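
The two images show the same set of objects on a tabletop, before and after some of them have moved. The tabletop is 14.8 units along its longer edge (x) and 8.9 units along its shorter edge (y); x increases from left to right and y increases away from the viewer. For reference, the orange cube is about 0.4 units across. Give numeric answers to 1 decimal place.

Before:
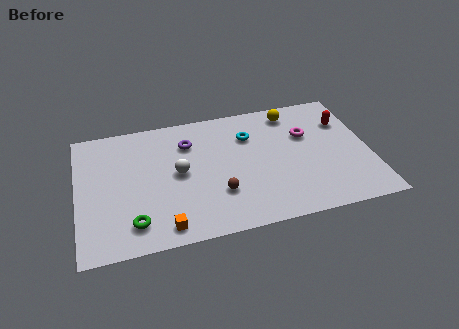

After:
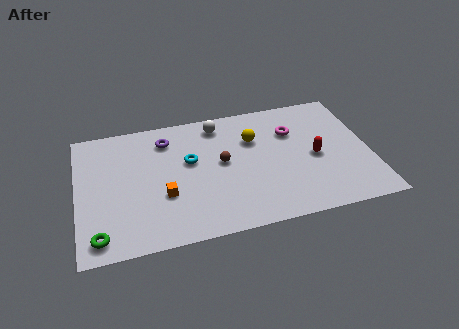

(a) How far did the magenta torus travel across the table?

0.8

The magenta torus moved from about (11.7, 5.8) to (11.0, 6.2), a distance of √(0.7² + 0.4²) ≈ 0.8.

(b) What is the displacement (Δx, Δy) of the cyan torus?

(-3.1, -1.1)

From the two frames, the cyan torus sits at roughly (8.8, 6.4) before and (5.7, 5.3) after.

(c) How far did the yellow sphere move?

2.6

The yellow sphere moved from about (11.1, 7.6) to (9.0, 6.1), a distance of √(2.1² + 1.5²) ≈ 2.6.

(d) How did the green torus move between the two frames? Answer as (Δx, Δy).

(-1.7, -0.5)

From the two frames, the green torus sits at roughly (2.7, 1.7) before and (1.0, 1.2) after.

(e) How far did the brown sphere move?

2.1

The brown sphere moved from about (7.0, 2.7) to (7.3, 4.8), a distance of √(0.3² + 2.1²) ≈ 2.1.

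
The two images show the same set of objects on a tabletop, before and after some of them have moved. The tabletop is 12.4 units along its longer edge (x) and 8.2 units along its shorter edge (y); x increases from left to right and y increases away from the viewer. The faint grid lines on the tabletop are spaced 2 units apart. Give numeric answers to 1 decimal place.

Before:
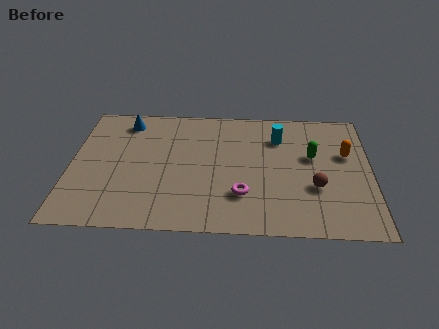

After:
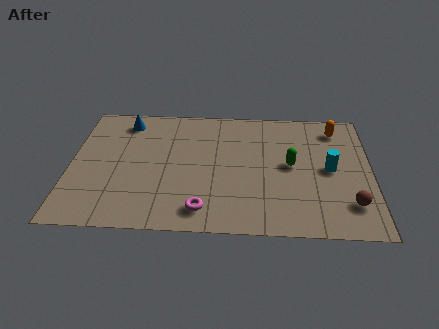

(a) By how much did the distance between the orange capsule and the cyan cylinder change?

-0.3

They were about 3.0 units apart before and 2.7 after — 0.3 units closer together.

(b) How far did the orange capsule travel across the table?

1.7

From (11.4, 5.1) to (11.0, 6.8), the orange capsule covered √(0.4² + 1.7²) ≈ 1.7 units.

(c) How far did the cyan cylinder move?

2.9

The cyan cylinder was near (8.6, 6.1) before and (10.7, 4.1) after, so it travelled √(2.1² + 2.0²) ≈ 2.9 units.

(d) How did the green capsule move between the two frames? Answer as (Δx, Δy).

(-0.9, -0.6)

The green capsule started near (10.0, 4.9) and ended near (9.1, 4.3).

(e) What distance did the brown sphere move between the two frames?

1.7

The brown sphere was near (10.1, 2.9) before and (11.5, 1.9) after, so it travelled √(1.4² + 1.0²) ≈ 1.7 units.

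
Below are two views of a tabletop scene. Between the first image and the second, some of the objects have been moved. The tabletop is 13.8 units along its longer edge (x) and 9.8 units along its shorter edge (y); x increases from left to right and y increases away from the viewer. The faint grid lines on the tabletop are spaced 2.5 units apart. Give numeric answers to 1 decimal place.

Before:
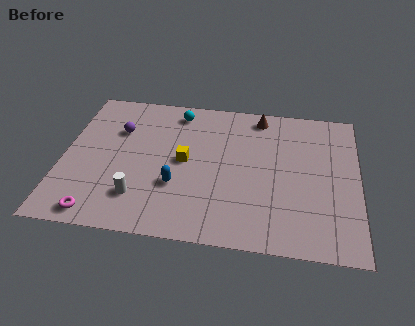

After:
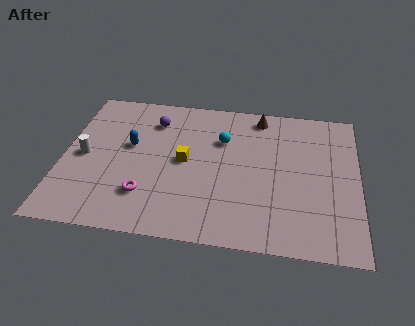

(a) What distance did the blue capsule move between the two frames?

3.3

The blue capsule was near (5.4, 3.3) before and (3.1, 5.7) after, so it travelled √(2.3² + 2.4²) ≈ 3.3 units.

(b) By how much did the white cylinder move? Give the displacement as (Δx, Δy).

(-2.7, 2.4)

The white cylinder was at about (3.7, 2.3) and moved to about (1.0, 4.7).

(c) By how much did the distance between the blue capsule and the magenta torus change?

-0.9

Before: roughly 4.2 units apart; after: 3.3. That's 0.9 units closer together.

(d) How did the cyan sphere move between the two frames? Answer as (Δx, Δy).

(2.2, -1.7)

The cyan sphere started near (5.2, 8.4) and ended near (7.4, 6.7).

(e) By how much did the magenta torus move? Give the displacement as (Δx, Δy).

(2.1, 1.5)

The magenta torus started near (1.9, 1.0) and ended near (4.0, 2.5).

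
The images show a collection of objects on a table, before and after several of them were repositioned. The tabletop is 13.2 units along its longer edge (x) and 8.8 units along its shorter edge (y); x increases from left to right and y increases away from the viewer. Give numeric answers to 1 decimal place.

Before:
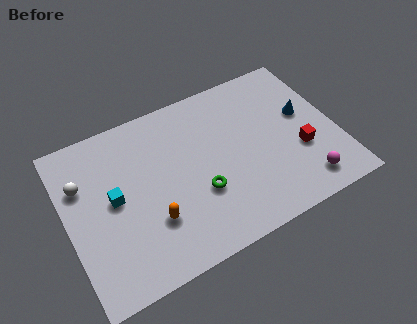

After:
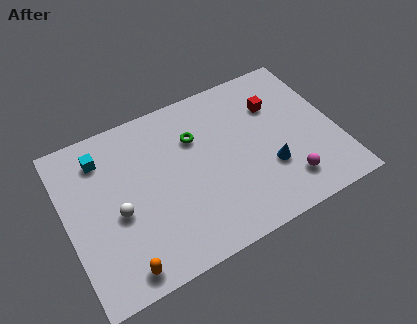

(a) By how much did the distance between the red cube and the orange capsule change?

+2.4

They were about 7.4 units apart before and 9.8 after — 2.4 units further apart.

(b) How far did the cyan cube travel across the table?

2.4

From (2.3, 4.6) to (2.0, 7.0), the cyan cube covered √(0.3² + 2.4²) ≈ 2.4 units.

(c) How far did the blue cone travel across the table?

3.0

The blue cone moved from about (11.8, 5.1) to (9.7, 2.9), a distance of √(2.1² + 2.2²) ≈ 3.0.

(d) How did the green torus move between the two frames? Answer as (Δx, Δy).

(0.2, 3.0)

From the two frames, the green torus sits at roughly (6.3, 3.1) before and (6.5, 6.1) after.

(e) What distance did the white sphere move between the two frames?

2.7

From (0.9, 6.0) to (2.4, 3.8), the white sphere covered √(1.5² + 2.2²) ≈ 2.7 units.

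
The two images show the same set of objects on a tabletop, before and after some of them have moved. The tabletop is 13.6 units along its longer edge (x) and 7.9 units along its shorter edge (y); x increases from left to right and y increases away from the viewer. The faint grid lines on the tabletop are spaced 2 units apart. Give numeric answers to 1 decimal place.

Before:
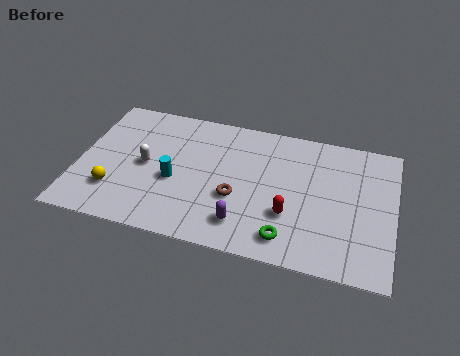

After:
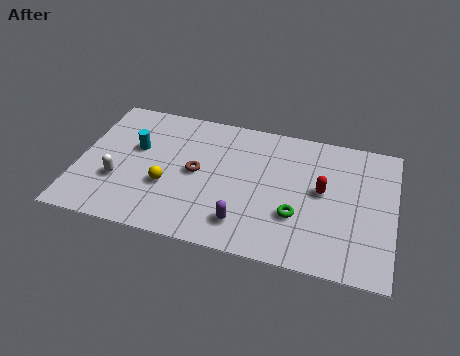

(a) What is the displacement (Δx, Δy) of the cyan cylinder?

(-1.8, 1.5)

From the two frames, the cyan cylinder sits at roughly (4.2, 3.3) before and (2.4, 4.8) after.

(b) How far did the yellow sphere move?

2.3

The yellow sphere moved from about (1.7, 2.1) to (3.9, 2.9), a distance of √(2.2² + 0.8²) ≈ 2.3.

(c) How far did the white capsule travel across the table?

1.6

The white capsule moved from about (2.9, 3.9) to (1.8, 2.7), a distance of √(1.1² + 1.2²) ≈ 1.6.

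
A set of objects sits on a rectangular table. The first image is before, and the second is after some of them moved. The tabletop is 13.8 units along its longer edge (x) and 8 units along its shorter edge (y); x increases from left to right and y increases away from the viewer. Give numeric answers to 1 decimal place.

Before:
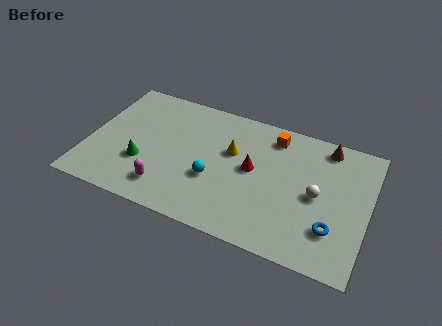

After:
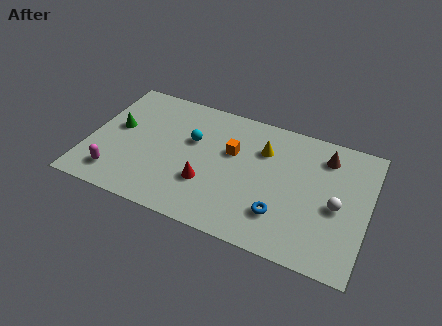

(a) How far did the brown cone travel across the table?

0.6

The brown cone was near (11.5, 7.0) before and (11.5, 6.4) after, so it travelled √(0.0² + 0.6²) ≈ 0.6 units.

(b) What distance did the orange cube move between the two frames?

2.5

The orange cube moved from about (8.9, 6.7) to (7.0, 5.0), a distance of √(1.9² + 1.7²) ≈ 2.5.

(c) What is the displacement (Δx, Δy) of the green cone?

(-1.5, 1.8)

From the two frames, the green cone sits at roughly (2.8, 2.7) before and (1.3, 4.5) after.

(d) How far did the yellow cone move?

1.7

From (7.0, 5.0) to (8.5, 5.7), the yellow cone covered √(1.5² + 0.7²) ≈ 1.7 units.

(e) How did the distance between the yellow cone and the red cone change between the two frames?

+2.7

They were about 1.3 units apart before and 4.0 after — 2.7 units further apart.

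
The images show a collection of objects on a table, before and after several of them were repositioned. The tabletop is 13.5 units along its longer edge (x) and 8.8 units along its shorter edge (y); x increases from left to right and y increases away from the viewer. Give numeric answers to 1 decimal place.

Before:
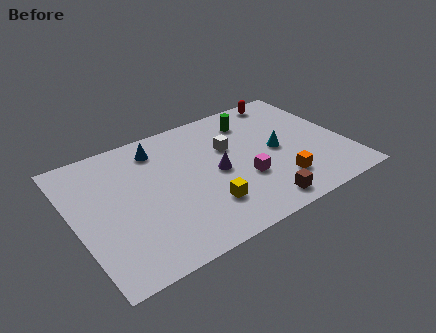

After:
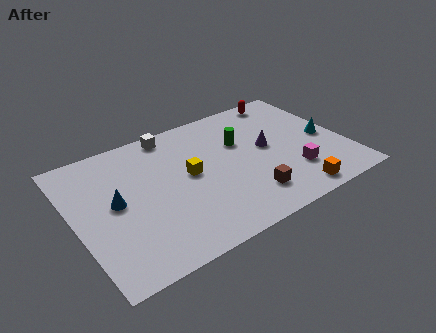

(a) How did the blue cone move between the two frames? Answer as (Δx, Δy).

(-2.5, -2.6)

The blue cone started near (4.5, 7.2) and ended near (2.0, 4.6).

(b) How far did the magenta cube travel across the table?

2.5

The magenta cube was near (8.2, 3.1) before and (10.6, 2.4) after, so it travelled √(2.4² + 0.7²) ≈ 2.5 units.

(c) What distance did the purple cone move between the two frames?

2.7

The purple cone moved from about (7.0, 4.2) to (9.7, 4.7), a distance of √(2.7² + 0.5²) ≈ 2.7.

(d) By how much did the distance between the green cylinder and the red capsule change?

+1.4

The distance was about 2.2 in the first image and 3.6 in the second, so they moved 1.4 units further apart.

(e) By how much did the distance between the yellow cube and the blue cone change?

-1.5

They were about 5.2 units apart before and 3.7 after — 1.5 units closer together.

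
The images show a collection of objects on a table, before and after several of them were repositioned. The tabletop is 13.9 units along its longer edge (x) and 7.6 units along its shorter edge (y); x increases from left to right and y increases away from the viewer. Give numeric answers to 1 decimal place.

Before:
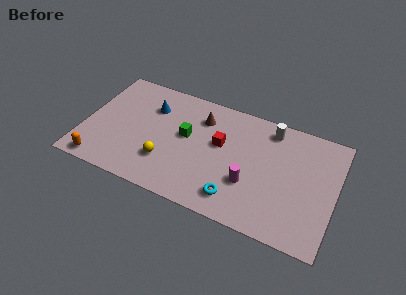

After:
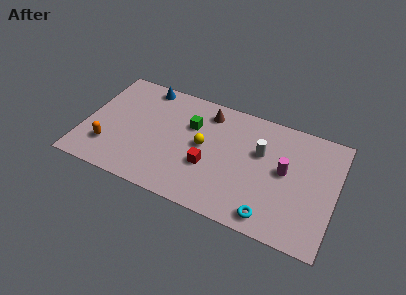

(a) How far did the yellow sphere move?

2.6

From (4.7, 2.2) to (6.6, 4.0), the yellow sphere covered √(1.9² + 1.8²) ≈ 2.6 units.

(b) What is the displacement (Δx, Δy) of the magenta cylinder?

(1.8, 1.5)

The magenta cylinder was at about (9.3, 2.6) and moved to about (11.1, 4.1).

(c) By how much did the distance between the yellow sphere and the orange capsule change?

+1.7

Before: roughly 3.8 units apart; after: 5.5. That's 1.7 units further apart.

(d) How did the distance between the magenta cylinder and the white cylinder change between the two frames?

-2.4

They were about 4.0 units apart before and 1.6 after — 2.4 units closer together.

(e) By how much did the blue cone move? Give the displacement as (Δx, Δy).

(-0.5, 1.3)

The blue cone started near (3.5, 5.5) and ended near (3.0, 6.8).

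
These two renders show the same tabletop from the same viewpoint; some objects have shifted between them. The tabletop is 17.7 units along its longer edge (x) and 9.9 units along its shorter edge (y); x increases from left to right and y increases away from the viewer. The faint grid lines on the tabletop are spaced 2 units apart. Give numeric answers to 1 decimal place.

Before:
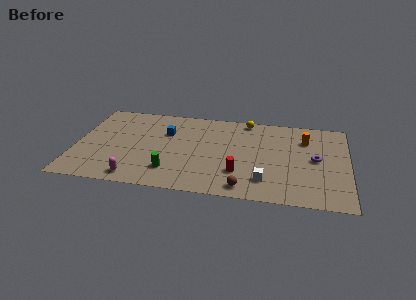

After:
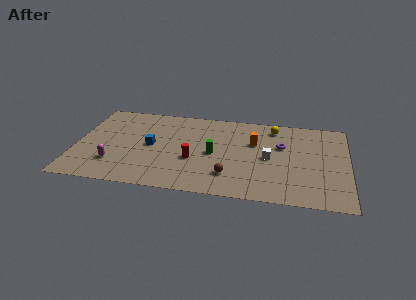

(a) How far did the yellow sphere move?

1.9

From (11.0, 9.0) to (12.8, 8.4), the yellow sphere covered √(1.8² + 0.6²) ≈ 1.9 units.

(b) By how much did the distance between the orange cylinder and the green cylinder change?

-6.8

They were about 9.9 units apart before and 3.1 after — 6.8 units closer together.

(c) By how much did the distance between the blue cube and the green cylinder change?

-0.3

The distance was about 4.4 in the first image and 4.1 in the second, so they moved 0.3 units closer together.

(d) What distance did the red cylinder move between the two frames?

3.2

The red cylinder was near (10.7, 2.8) before and (7.7, 3.8) after, so it travelled √(3.0² + 1.0²) ≈ 3.2 units.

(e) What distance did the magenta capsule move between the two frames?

2.1

From (4.1, 1.2) to (2.6, 2.6), the magenta capsule covered √(1.5² + 1.4²) ≈ 2.1 units.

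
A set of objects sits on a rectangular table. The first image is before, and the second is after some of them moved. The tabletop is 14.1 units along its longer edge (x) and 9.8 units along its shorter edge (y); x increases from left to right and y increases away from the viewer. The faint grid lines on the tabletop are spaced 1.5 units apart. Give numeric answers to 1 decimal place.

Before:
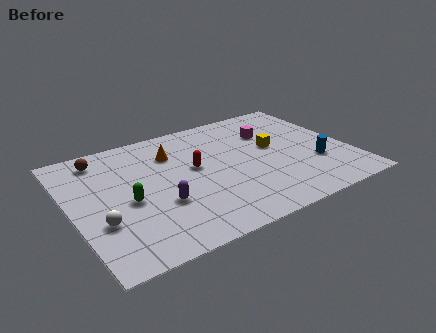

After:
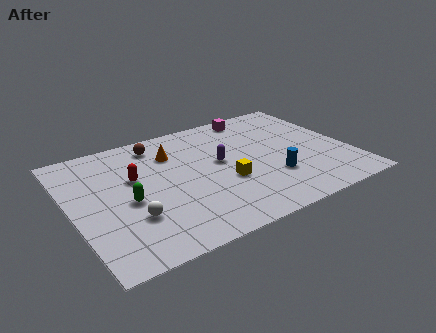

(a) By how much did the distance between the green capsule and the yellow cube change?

-2.9

Before: roughly 7.8 units apart; after: 4.9. That's 2.9 units closer together.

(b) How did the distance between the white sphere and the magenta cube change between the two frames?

-0.7

They were about 10.0 units apart before and 9.3 after — 0.7 units closer together.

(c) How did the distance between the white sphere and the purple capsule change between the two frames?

+2.5

Before: roughly 3.0 units apart; after: 5.5. That's 2.5 units further apart.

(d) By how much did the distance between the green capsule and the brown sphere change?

+0.4

Before: roughly 4.1 units apart; after: 4.5. That's 0.4 units further apart.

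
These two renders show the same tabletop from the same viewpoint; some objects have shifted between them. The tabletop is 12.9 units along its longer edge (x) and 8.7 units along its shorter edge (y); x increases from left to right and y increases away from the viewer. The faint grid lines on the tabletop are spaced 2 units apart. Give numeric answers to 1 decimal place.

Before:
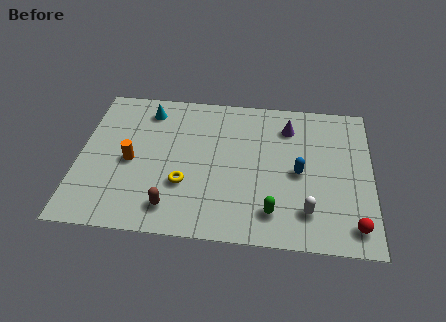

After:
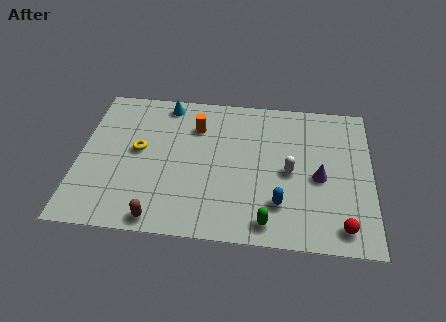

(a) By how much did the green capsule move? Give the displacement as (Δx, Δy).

(-0.2, -0.6)

From the two frames, the green capsule sits at roughly (8.6, 1.7) before and (8.4, 1.1) after.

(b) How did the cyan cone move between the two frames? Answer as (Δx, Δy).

(0.8, 0.5)

The cyan cone started near (2.9, 7.2) and ended near (3.7, 7.7).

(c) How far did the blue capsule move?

2.1

The blue capsule was near (9.7, 4.1) before and (8.9, 2.2) after, so it travelled √(0.8² + 1.9²) ≈ 2.1 units.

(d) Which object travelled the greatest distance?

the orange cylinder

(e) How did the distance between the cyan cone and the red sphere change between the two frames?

-0.7

They were about 10.9 units apart before and 10.2 after — 0.7 units closer together.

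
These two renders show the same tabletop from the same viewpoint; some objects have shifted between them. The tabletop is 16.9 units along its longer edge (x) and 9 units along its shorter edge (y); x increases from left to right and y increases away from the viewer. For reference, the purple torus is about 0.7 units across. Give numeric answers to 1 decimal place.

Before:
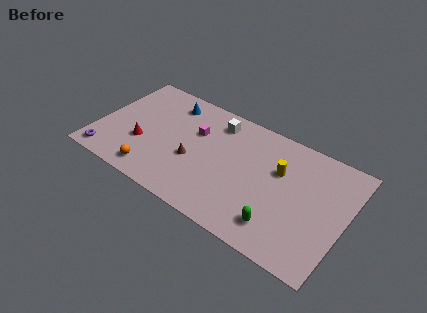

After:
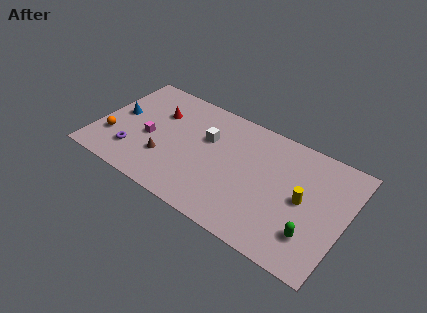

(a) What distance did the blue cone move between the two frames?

4.0

The blue cone moved from about (4.4, 7.4) to (1.3, 4.8), a distance of √(3.1² + 2.6²) ≈ 4.0.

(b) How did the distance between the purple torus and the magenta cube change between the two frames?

-5.3

The distance was about 7.2 in the first image and 1.9 in the second, so they moved 5.3 units closer together.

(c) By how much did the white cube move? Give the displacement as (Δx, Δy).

(-0.4, -1.6)

From the two frames, the white cube sits at roughly (7.7, 7.4) before and (7.3, 5.8) after.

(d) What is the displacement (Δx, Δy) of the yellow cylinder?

(1.8, -1.3)

The yellow cylinder started near (12.3, 5.8) and ended near (14.1, 4.5).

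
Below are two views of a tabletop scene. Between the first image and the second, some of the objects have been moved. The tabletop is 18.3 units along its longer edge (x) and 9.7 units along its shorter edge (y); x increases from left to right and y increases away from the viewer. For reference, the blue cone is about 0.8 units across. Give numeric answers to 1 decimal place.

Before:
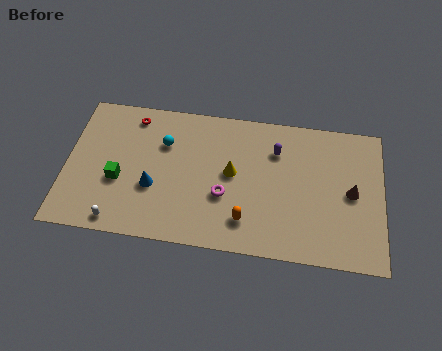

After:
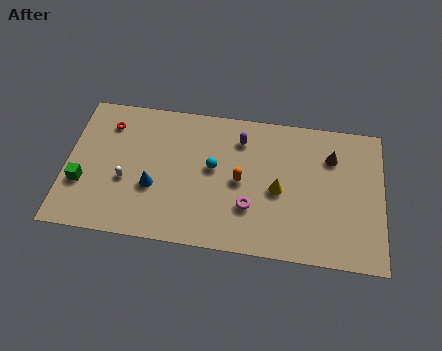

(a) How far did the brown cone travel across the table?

2.6

The brown cone was near (16.5, 4.8) before and (15.3, 7.1) after, so it travelled √(1.2² + 2.3²) ≈ 2.6 units.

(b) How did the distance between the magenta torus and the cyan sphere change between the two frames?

-1.5

Before: roughly 4.8 units apart; after: 3.3. That's 1.5 units closer together.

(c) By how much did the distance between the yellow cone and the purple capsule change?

+0.8

The distance was about 3.1 in the first image and 3.9 in the second, so they moved 0.8 units further apart.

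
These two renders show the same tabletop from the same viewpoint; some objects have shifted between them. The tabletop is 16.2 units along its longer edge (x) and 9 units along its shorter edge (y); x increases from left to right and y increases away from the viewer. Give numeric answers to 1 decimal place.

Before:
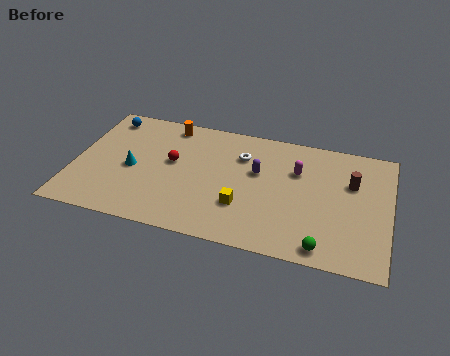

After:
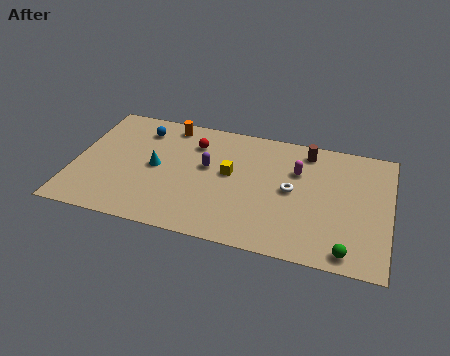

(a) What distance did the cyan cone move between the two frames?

1.3

The cyan cone was near (3.0, 4.1) before and (4.2, 4.5) after, so it travelled √(1.2² + 0.4²) ≈ 1.3 units.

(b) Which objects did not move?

the orange cylinder and the magenta capsule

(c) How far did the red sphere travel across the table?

2.0

From (5.0, 5.1) to (6.0, 6.8), the red sphere covered √(1.0² + 1.7²) ≈ 2.0 units.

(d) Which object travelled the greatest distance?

the white torus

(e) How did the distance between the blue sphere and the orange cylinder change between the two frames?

-1.7

Before: roughly 3.3 units apart; after: 1.6. That's 1.7 units closer together.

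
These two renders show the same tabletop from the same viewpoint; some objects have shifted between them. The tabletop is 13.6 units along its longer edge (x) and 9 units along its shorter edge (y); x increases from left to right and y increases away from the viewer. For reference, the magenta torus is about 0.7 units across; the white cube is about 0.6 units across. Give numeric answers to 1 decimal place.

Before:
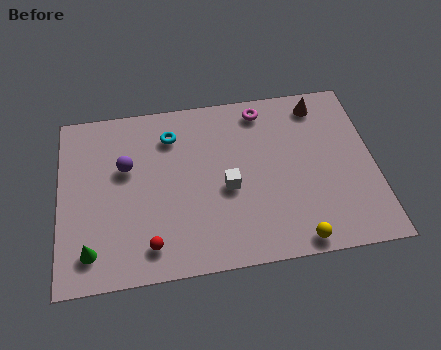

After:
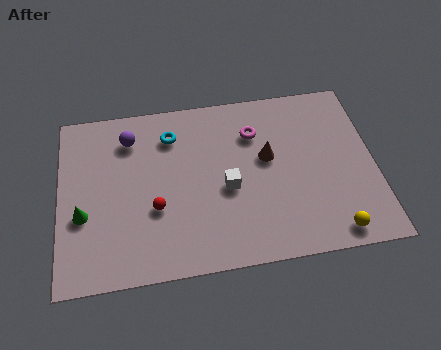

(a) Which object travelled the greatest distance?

the brown cone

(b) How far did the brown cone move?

3.5

From (11.4, 7.7) to (9.0, 5.2), the brown cone covered √(2.4² + 2.5²) ≈ 3.5 units.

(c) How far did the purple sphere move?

1.5

The purple sphere moved from about (2.9, 5.6) to (3.1, 7.1), a distance of √(0.2² + 1.5²) ≈ 1.5.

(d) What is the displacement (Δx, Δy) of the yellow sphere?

(1.6, 0.2)

The yellow sphere was at about (10.0, 0.8) and moved to about (11.6, 1.0).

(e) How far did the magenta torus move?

1.3

From (8.9, 7.8) to (8.5, 6.6), the magenta torus covered √(0.4² + 1.2²) ≈ 1.3 units.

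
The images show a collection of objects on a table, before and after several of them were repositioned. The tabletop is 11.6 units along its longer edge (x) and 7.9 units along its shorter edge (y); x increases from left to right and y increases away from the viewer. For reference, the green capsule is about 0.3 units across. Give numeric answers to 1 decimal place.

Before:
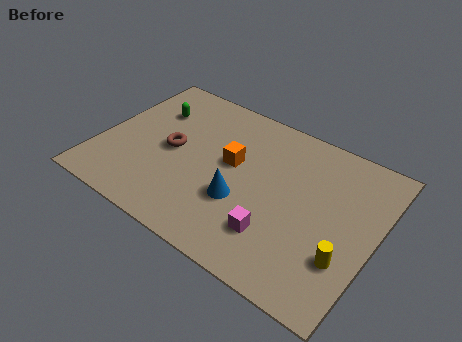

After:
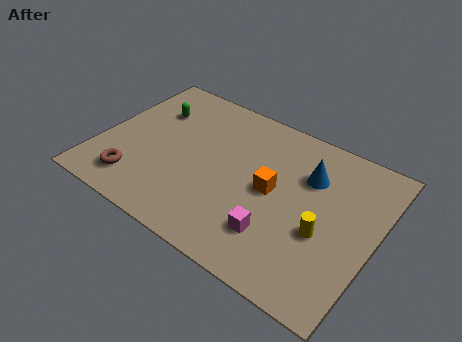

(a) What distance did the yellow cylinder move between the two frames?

1.2

From (10.6, 2.4) to (9.6, 3.1), the yellow cylinder covered √(1.0² + 0.7²) ≈ 1.2 units.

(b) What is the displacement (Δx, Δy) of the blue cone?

(2.4, 2.7)

From the two frames, the blue cone sits at roughly (6.2, 2.8) before and (8.6, 5.5) after.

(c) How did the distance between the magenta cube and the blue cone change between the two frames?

+1.8

Before: roughly 1.8 units apart; after: 3.6. That's 1.8 units further apart.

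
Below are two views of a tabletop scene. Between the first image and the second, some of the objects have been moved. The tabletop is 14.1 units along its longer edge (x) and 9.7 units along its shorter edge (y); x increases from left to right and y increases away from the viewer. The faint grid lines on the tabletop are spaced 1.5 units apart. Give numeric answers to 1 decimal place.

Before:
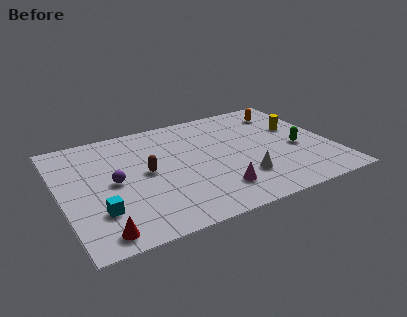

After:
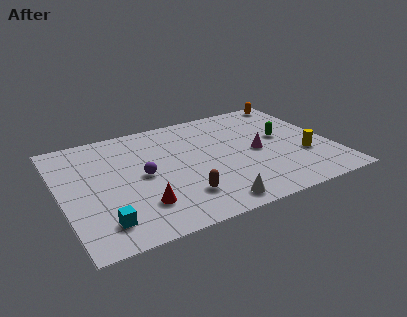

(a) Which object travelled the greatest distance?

the magenta cone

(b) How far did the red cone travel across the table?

2.6

From (1.6, 1.1) to (3.8, 2.4), the red cone covered √(2.2² + 1.3²) ≈ 2.6 units.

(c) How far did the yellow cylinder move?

2.7

The yellow cylinder moved from about (12.6, 6.0) to (12.5, 3.3), a distance of √(0.1² + 2.7²) ≈ 2.7.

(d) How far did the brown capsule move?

3.1

The brown capsule moved from about (4.4, 5.0) to (5.9, 2.3), a distance of √(1.5² + 2.7²) ≈ 3.1.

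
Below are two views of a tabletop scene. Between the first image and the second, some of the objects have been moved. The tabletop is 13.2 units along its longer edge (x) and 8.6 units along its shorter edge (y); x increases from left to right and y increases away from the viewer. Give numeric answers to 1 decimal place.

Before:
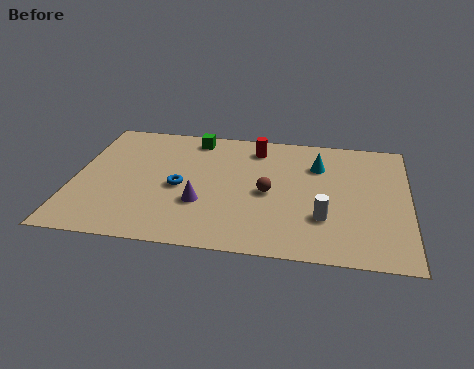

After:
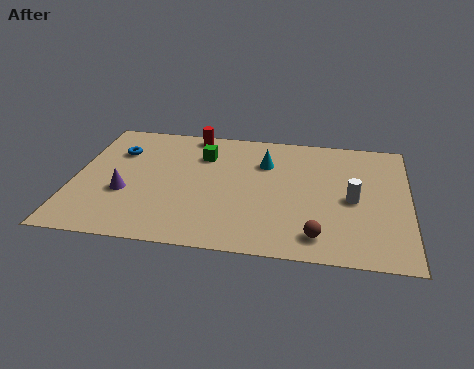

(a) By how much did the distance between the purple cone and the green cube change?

-0.4

They were about 4.6 units apart before and 4.2 after — 0.4 units closer together.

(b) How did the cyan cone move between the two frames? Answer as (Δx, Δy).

(-2.1, -0.1)

From the two frames, the cyan cone sits at roughly (9.6, 6.2) before and (7.5, 6.1) after.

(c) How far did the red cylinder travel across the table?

2.7

The red cylinder moved from about (7.1, 7.1) to (4.5, 7.8), a distance of √(2.6² + 0.7²) ≈ 2.7.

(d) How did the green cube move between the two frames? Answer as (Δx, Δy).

(0.4, -1.2)

The green cube started near (4.6, 7.5) and ended near (5.0, 6.3).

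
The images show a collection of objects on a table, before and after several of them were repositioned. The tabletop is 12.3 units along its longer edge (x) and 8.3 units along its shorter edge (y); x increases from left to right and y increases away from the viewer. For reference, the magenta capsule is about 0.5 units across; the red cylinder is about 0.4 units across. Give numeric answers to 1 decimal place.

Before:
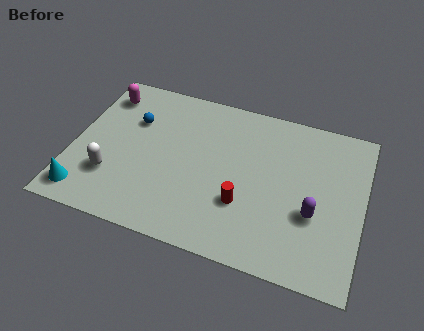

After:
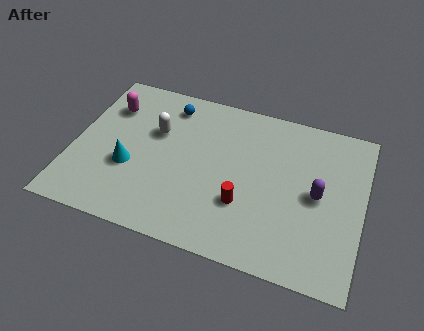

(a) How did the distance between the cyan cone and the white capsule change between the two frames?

+0.8

The distance was about 1.6 in the first image and 2.4 in the second, so they moved 0.8 units further apart.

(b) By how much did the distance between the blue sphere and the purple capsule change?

-1.1

They were about 8.3 units apart before and 7.2 after — 1.1 units closer together.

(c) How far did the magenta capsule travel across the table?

0.7

The magenta capsule was near (1.0, 6.7) before and (1.3, 6.1) after, so it travelled √(0.3² + 0.6²) ≈ 0.7 units.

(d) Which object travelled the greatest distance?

the white capsule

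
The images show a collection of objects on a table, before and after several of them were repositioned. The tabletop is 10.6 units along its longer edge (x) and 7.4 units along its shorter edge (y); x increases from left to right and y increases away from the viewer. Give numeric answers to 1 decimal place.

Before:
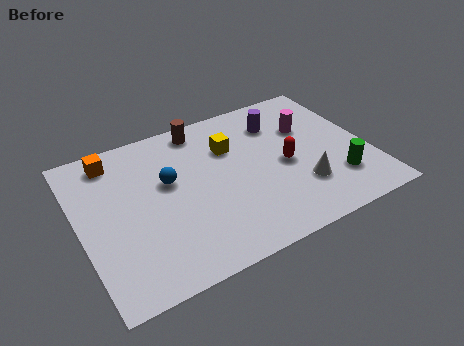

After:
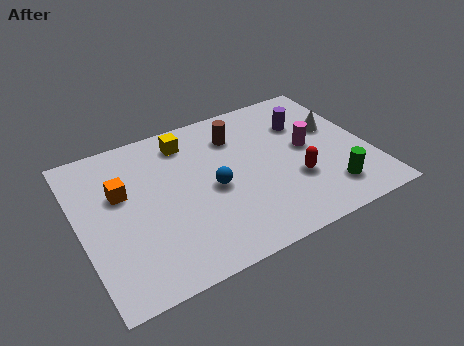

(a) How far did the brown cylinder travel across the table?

1.5

The brown cylinder moved from about (4.8, 6.5) to (6.0, 5.6), a distance of √(1.2² + 0.9²) ≈ 1.5.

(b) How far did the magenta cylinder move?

1.0

The magenta cylinder was near (8.6, 4.9) before and (8.4, 3.9) after, so it travelled √(0.2² + 1.0²) ≈ 1.0 units.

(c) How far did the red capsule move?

0.9

From (7.5, 3.4) to (7.7, 2.5), the red capsule covered √(0.2² + 0.9²) ≈ 0.9 units.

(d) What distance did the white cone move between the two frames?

2.9

The white cone was near (7.9, 2.1) before and (9.5, 4.5) after, so it travelled √(1.6² + 2.4²) ≈ 2.9 units.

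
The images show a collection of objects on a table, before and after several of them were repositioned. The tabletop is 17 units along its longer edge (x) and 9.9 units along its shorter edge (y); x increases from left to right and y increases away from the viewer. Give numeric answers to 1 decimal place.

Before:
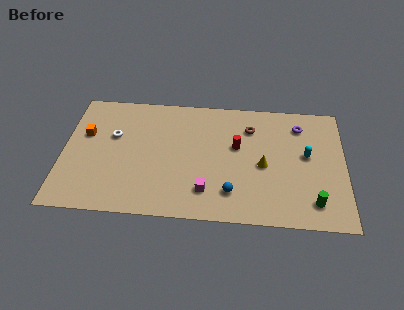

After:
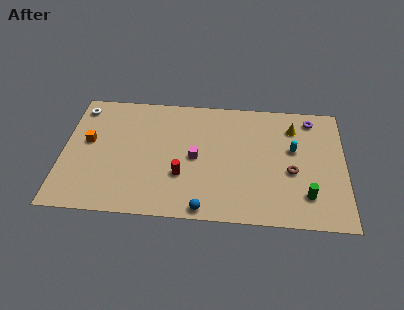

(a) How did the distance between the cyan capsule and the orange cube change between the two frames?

-1.0

The distance was about 13.4 in the first image and 12.4 in the second, so they moved 1.0 units closer together.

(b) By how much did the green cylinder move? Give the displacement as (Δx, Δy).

(-0.4, 0.5)

The green cylinder was at about (15.1, 1.8) and moved to about (14.7, 2.3).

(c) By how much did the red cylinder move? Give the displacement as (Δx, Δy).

(-3.3, -2.6)

The red cylinder started near (10.5, 5.9) and ended near (7.2, 3.3).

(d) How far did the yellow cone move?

3.7

From (12.1, 4.5) to (13.9, 7.7), the yellow cone covered √(1.8² + 3.2²) ≈ 3.7 units.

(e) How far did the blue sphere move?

2.1

The blue sphere was near (10.2, 2.2) before and (8.6, 0.8) after, so it travelled √(1.6² + 1.4²) ≈ 2.1 units.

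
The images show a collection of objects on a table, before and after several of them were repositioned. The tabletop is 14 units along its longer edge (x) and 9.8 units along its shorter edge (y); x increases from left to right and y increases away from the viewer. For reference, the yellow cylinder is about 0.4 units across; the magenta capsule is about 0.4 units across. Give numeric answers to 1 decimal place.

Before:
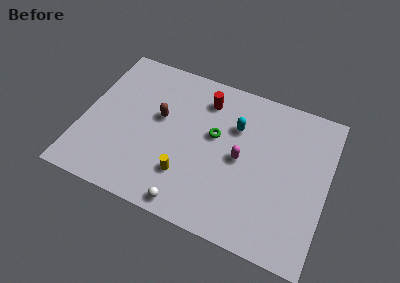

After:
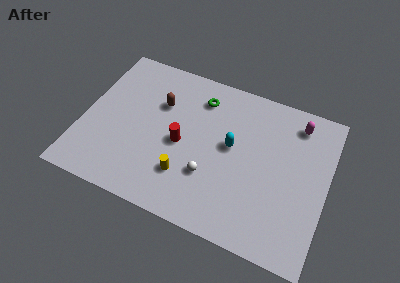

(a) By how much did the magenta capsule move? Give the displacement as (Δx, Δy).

(2.9, 3.4)

The magenta capsule was at about (9.1, 4.8) and moved to about (12.0, 8.2).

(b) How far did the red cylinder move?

3.4

The red cylinder moved from about (6.7, 7.8) to (5.7, 4.5), a distance of √(1.0² + 3.3²) ≈ 3.4.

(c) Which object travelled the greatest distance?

the magenta capsule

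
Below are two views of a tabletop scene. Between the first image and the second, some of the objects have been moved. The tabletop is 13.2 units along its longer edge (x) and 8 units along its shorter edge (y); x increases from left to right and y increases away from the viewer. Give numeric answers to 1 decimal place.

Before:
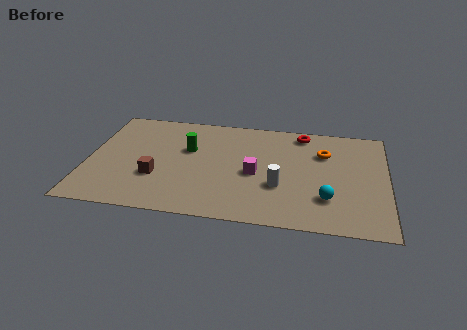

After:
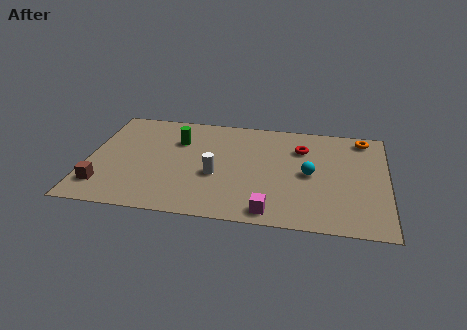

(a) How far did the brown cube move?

2.5

From (3.1, 2.7) to (0.8, 1.7), the brown cube covered √(2.3² + 1.0²) ≈ 2.5 units.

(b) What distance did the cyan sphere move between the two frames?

1.9

The cyan sphere was near (10.6, 2.2) before and (9.8, 3.9) after, so it travelled √(0.8² + 1.7²) ≈ 1.9 units.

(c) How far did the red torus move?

1.2

The red torus moved from about (9.4, 7.0) to (9.4, 5.8), a distance of √(0.0² + 1.2²) ≈ 1.2.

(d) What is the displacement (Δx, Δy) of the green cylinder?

(-0.5, 0.6)

From the two frames, the green cylinder sits at roughly (4.4, 5.0) before and (3.9, 5.6) after.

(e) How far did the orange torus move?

2.2

From (10.4, 5.6) to (12.1, 7.0), the orange torus covered √(1.7² + 1.4²) ≈ 2.2 units.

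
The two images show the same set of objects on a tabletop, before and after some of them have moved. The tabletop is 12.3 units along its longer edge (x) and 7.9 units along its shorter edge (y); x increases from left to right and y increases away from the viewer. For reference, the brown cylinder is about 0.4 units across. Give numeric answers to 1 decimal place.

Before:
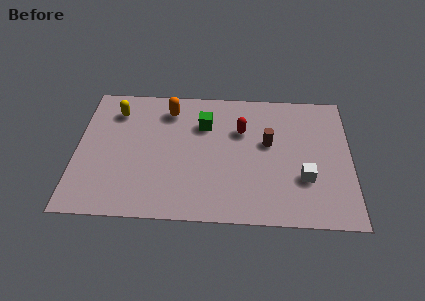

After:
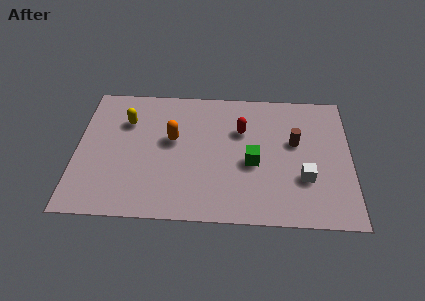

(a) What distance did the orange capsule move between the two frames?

1.8

From (4.1, 6.4) to (4.3, 4.6), the orange capsule covered √(0.2² + 1.8²) ≈ 1.8 units.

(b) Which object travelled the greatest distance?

the green cube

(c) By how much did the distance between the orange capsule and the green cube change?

+2.0

The distance was about 1.8 in the first image and 3.8 in the second, so they moved 2.0 units further apart.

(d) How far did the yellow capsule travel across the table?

0.8

From (1.7, 6.2) to (2.2, 5.6), the yellow capsule covered √(0.5² + 0.6²) ≈ 0.8 units.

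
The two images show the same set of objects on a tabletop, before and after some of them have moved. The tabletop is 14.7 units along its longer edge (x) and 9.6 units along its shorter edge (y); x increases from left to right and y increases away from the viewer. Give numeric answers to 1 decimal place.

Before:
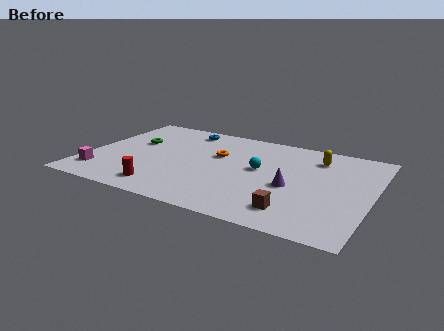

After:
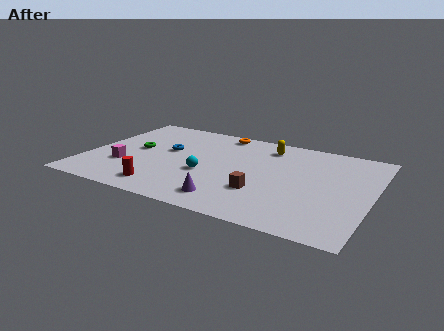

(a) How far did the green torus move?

0.8

The green torus was near (2.2, 5.9) before and (2.4, 5.1) after, so it travelled √(0.2² + 0.8²) ≈ 0.8 units.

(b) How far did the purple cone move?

3.8

The purple cone moved from about (10.7, 4.1) to (7.8, 1.6), a distance of √(2.9² + 2.5²) ≈ 3.8.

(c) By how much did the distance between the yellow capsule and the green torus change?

-2.4

The distance was about 9.6 in the first image and 7.2 in the second, so they moved 2.4 units closer together.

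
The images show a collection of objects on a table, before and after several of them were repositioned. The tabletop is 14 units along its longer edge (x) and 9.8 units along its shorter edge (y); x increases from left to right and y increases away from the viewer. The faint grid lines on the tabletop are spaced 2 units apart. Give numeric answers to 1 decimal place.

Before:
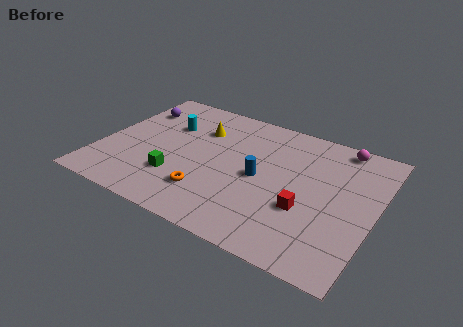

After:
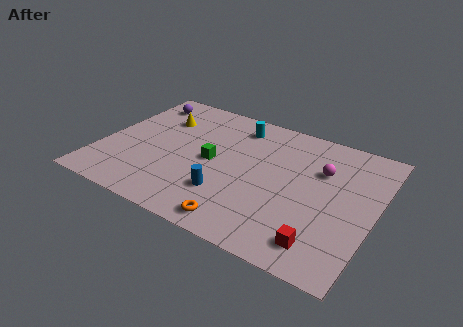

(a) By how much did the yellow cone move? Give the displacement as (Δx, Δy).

(-2.1, 0.0)

From the two frames, the yellow cone sits at roughly (4.7, 7.0) before and (2.6, 7.0) after.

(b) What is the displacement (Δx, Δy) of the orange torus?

(1.9, -1.3)

From the two frames, the orange torus sits at roughly (5.9, 2.4) before and (7.8, 1.1) after.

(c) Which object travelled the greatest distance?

the cyan cylinder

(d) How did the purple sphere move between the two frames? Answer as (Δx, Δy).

(0.2, 0.8)

The purple sphere was at about (1.2, 7.3) and moved to about (1.4, 8.1).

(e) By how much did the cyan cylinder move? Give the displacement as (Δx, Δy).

(3.4, 1.5)

The cyan cylinder started near (3.1, 6.6) and ended near (6.5, 8.1).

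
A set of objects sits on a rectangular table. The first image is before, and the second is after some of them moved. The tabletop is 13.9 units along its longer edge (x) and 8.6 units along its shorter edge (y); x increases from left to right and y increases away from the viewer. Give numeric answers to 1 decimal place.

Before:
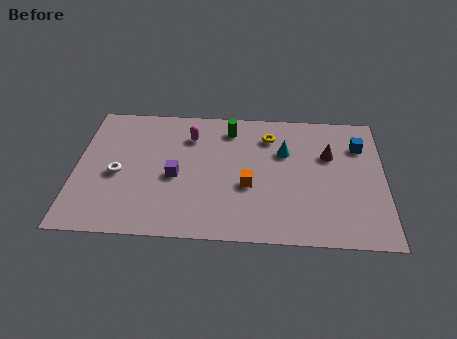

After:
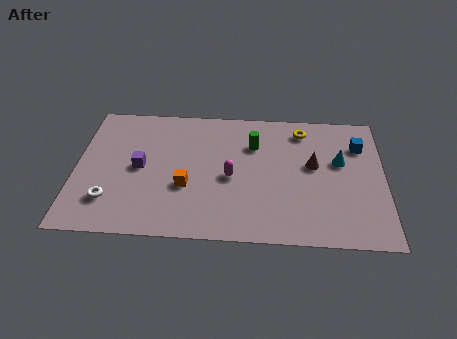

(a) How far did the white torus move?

1.7

The white torus moved from about (1.9, 3.8) to (1.6, 2.1), a distance of √(0.3² + 1.7²) ≈ 1.7.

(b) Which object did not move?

the blue cube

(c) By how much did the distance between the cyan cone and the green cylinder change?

+1.1

They were about 2.9 units apart before and 4.0 after — 1.1 units further apart.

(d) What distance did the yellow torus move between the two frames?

1.6

The yellow torus was near (8.7, 6.7) before and (10.2, 7.2) after, so it travelled √(1.5² + 0.5²) ≈ 1.6 units.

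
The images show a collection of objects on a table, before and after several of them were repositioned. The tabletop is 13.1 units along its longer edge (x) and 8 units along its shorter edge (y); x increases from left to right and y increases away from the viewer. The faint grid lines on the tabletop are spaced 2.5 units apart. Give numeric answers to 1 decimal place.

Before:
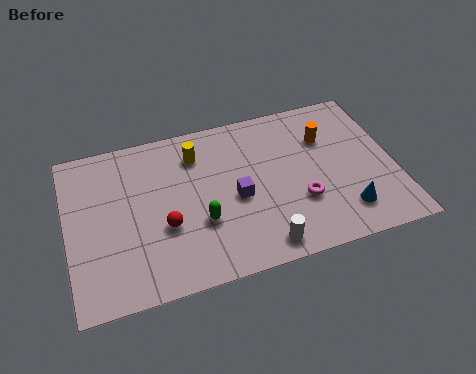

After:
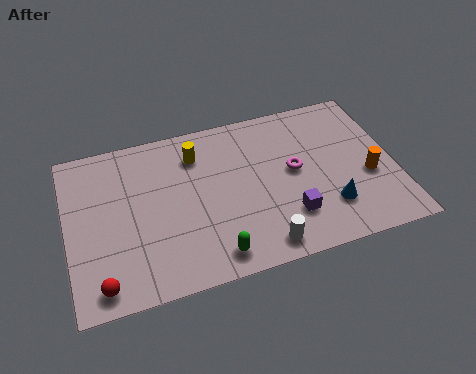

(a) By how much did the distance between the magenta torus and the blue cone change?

+0.5

Before: roughly 2.0 units apart; after: 2.5. That's 0.5 units further apart.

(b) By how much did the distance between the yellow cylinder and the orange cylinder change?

+2.1

Before: roughly 5.2 units apart; after: 7.3. That's 2.1 units further apart.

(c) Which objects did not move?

the yellow cylinder and the white cylinder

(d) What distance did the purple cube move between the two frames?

2.5

From (6.7, 3.6) to (8.7, 2.1), the purple cube covered √(2.0² + 1.5²) ≈ 2.5 units.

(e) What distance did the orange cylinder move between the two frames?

2.8

The orange cylinder moved from about (10.5, 5.6) to (12.0, 3.2), a distance of √(1.5² + 2.4²) ≈ 2.8.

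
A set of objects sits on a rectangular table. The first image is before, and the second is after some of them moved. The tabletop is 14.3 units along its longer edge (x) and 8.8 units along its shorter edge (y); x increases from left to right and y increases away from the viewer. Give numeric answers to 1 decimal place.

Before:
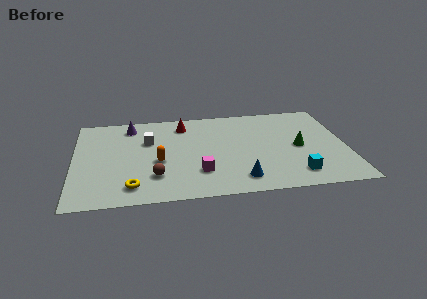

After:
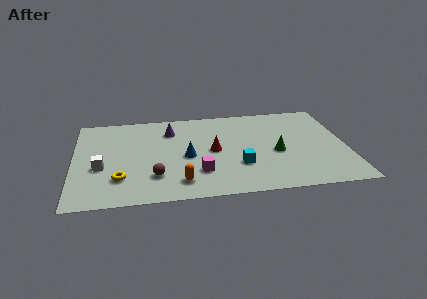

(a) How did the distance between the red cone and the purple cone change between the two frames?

+0.4

Before: roughly 2.8 units apart; after: 3.2. That's 0.4 units further apart.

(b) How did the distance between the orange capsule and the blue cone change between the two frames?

-2.3

They were about 4.7 units apart before and 2.4 after — 2.3 units closer together.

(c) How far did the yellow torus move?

1.0

The yellow torus was near (3.0, 1.5) before and (2.4, 2.3) after, so it travelled √(0.6² + 0.8²) ≈ 1.0 units.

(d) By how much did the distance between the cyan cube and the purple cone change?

-5.1

They were about 10.3 units apart before and 5.2 after — 5.1 units closer together.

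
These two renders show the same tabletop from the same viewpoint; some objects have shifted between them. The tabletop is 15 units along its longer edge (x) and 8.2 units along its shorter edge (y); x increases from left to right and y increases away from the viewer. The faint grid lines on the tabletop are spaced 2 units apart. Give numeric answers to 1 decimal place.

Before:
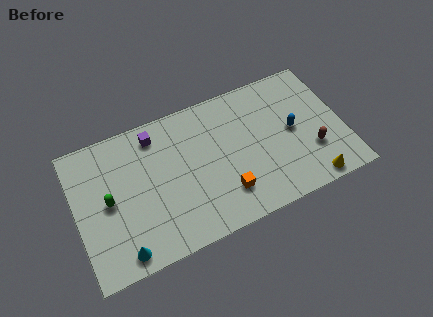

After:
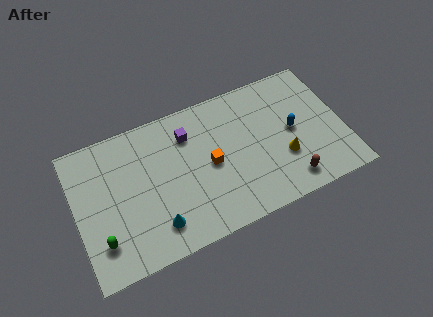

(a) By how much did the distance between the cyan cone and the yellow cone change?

-3.2

The distance was about 10.6 in the first image and 7.4 in the second, so they moved 3.2 units closer together.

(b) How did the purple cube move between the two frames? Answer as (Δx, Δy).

(1.8, -0.7)

The purple cube was at about (4.7, 6.9) and moved to about (6.5, 6.2).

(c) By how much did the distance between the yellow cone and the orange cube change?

-0.7

They were about 4.9 units apart before and 4.2 after — 0.7 units closer together.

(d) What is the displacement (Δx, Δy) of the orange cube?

(-0.6, 2.0)

From the two frames, the orange cube sits at roughly (8.1, 2.0) before and (7.5, 4.0) after.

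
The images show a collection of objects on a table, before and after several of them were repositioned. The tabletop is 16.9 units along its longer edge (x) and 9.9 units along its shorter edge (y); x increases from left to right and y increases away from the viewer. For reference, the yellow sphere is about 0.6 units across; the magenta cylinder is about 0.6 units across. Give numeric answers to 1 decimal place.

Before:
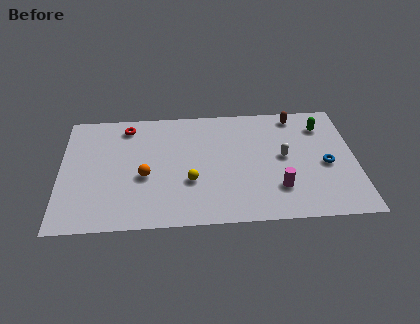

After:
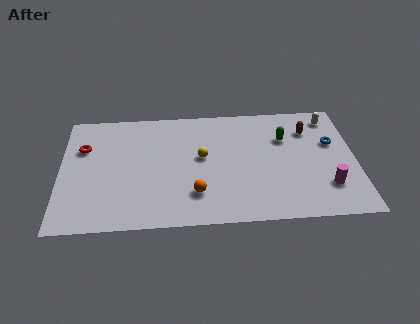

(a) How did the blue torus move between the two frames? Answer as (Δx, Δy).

(0.4, 1.8)

The blue torus was at about (15.2, 4.4) and moved to about (15.6, 6.2).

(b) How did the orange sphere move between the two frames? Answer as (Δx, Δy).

(2.9, -1.6)

From the two frames, the orange sphere sits at roughly (4.8, 4.1) before and (7.7, 2.5) after.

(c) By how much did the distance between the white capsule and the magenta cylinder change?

+3.2

They were about 2.6 units apart before and 5.8 after — 3.2 units further apart.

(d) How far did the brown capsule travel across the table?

1.5

The brown capsule was near (13.6, 8.7) before and (14.3, 7.4) after, so it travelled √(0.7² + 1.3²) ≈ 1.5 units.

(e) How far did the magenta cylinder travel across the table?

2.8

The magenta cylinder was near (12.4, 2.6) before and (15.2, 2.6) after, so it travelled √(2.8² + 0.0²) ≈ 2.8 units.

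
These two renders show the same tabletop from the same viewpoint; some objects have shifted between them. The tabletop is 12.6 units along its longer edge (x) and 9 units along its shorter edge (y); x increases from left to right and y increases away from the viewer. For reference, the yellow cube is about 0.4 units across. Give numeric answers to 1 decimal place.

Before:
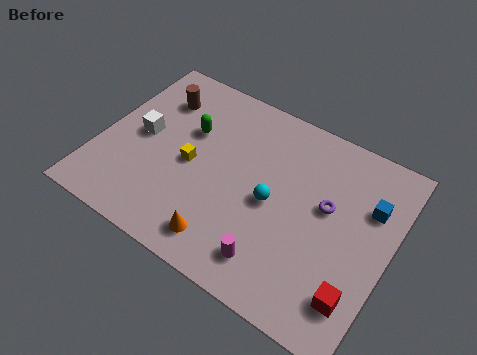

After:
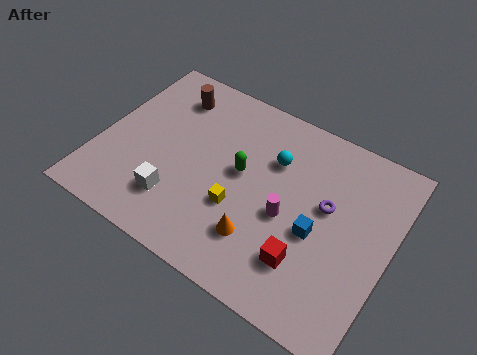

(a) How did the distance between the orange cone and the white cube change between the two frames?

-1.7

The distance was about 5.4 in the first image and 3.7 in the second, so they moved 1.7 units closer together.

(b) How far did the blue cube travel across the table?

3.0

The blue cube moved from about (11.5, 6.1) to (9.6, 3.8), a distance of √(1.9² + 2.3²) ≈ 3.0.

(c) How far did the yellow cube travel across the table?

2.5

The yellow cube was near (4.0, 4.2) before and (6.3, 3.2) after, so it travelled √(2.3² + 1.0²) ≈ 2.5 units.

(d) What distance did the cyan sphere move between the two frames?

2.0

From (7.6, 4.2) to (7.3, 6.2), the cyan sphere covered √(0.3² + 2.0²) ≈ 2.0 units.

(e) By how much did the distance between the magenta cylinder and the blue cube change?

-4.3

Before: roughly 5.6 units apart; after: 1.3. That's 4.3 units closer together.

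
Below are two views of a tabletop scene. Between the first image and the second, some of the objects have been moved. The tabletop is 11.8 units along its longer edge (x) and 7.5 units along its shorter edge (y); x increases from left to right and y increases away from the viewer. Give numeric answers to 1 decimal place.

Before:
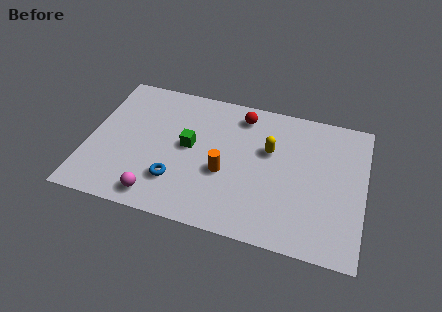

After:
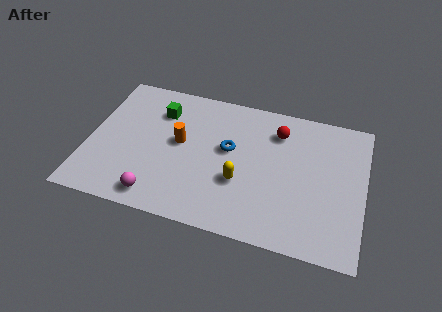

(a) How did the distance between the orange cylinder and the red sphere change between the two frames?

+1.1

The distance was about 3.3 in the first image and 4.4 in the second, so they moved 1.1 units further apart.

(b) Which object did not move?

the magenta sphere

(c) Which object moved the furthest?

the blue torus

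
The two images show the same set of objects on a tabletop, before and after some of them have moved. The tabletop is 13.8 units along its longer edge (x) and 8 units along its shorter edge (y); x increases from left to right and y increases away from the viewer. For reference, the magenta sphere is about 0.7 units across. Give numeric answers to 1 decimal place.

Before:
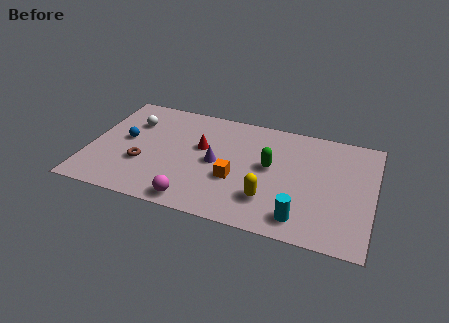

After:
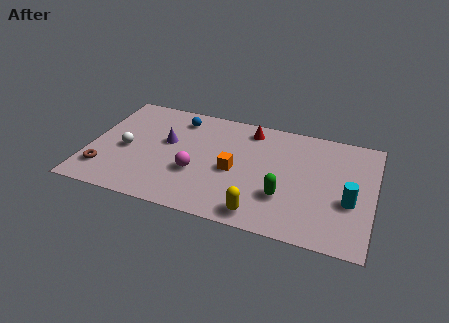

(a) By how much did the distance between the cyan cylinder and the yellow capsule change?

+2.8

The distance was about 1.8 in the first image and 4.6 in the second, so they moved 2.8 units further apart.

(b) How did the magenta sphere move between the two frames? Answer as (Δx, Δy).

(-0.1, 2.0)

The magenta sphere was at about (5.4, 0.9) and moved to about (5.3, 2.9).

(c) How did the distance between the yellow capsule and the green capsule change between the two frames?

-0.5

Before: roughly 2.3 units apart; after: 1.8. That's 0.5 units closer together.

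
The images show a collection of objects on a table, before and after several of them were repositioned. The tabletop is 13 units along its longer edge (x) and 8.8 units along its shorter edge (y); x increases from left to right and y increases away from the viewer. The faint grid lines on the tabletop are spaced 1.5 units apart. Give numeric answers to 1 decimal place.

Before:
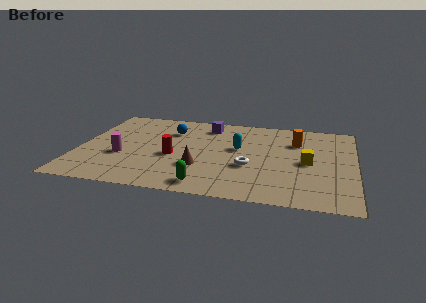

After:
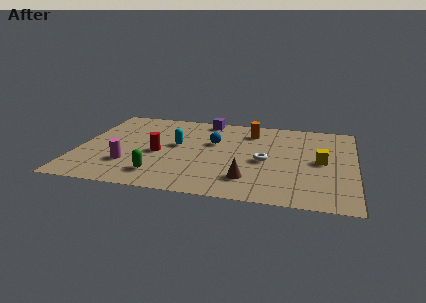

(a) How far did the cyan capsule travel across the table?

2.9

The cyan capsule moved from about (7.5, 5.1) to (4.6, 4.9), a distance of √(2.9² + 0.2²) ≈ 2.9.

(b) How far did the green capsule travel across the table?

2.3

From (6.2, 1.1) to (4.0, 1.7), the green capsule covered √(2.2² + 0.6²) ≈ 2.3 units.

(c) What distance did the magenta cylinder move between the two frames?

0.9

From (2.1, 3.3) to (2.5, 2.5), the magenta cylinder covered √(0.4² + 0.8²) ≈ 0.9 units.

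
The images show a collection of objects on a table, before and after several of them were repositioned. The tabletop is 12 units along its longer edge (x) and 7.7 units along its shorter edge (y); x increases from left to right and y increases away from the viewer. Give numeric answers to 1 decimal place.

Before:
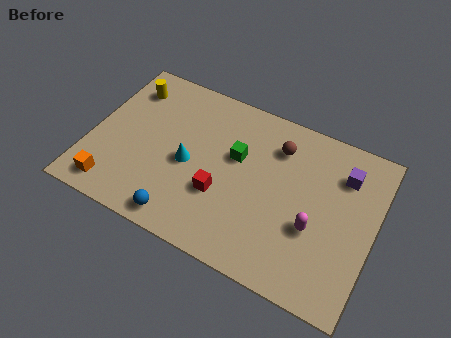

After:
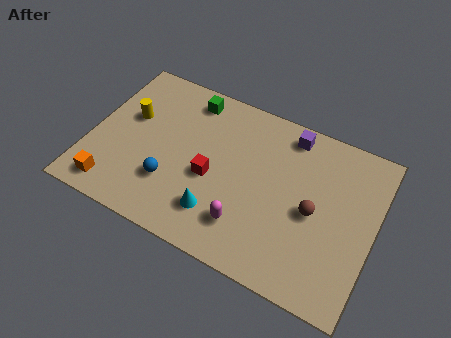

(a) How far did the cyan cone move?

2.3

The cyan cone was near (4.2, 3.5) before and (5.7, 1.8) after, so it travelled √(1.5² + 1.7²) ≈ 2.3 units.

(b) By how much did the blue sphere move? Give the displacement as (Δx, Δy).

(-0.7, 1.4)

The blue sphere started near (4.3, 0.9) and ended near (3.6, 2.3).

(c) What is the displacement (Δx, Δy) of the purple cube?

(-2.4, 0.9)

The purple cube was at about (10.5, 5.8) and moved to about (8.1, 6.7).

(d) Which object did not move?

the orange cube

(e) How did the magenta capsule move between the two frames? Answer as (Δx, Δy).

(-2.7, -1.1)

The magenta capsule was at about (9.6, 2.9) and moved to about (6.9, 1.8).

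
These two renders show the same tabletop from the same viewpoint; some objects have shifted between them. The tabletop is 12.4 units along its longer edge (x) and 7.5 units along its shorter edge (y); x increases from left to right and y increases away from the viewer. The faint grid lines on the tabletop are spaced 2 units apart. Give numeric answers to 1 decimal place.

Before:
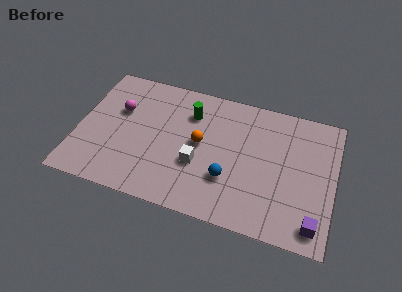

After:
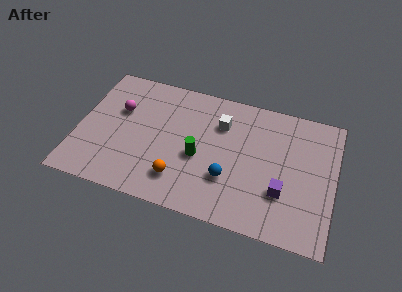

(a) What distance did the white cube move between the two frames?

2.8

The white cube was near (5.9, 2.8) before and (6.8, 5.4) after, so it travelled √(0.9² + 2.6²) ≈ 2.8 units.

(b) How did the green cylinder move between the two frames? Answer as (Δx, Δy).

(0.6, -2.4)

The green cylinder started near (5.3, 5.6) and ended near (5.9, 3.2).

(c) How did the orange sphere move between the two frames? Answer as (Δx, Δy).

(-0.8, -2.3)

The orange sphere was at about (5.9, 4.0) and moved to about (5.1, 1.7).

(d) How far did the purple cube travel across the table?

2.1

The purple cube moved from about (11.6, 1.1) to (10.0, 2.4), a distance of √(1.6² + 1.3²) ≈ 2.1.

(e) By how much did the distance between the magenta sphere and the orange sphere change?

+0.4

The distance was about 4.1 in the first image and 4.5 in the second, so they moved 0.4 units further apart.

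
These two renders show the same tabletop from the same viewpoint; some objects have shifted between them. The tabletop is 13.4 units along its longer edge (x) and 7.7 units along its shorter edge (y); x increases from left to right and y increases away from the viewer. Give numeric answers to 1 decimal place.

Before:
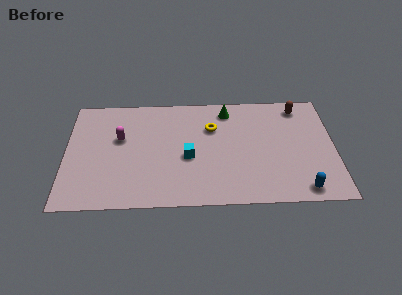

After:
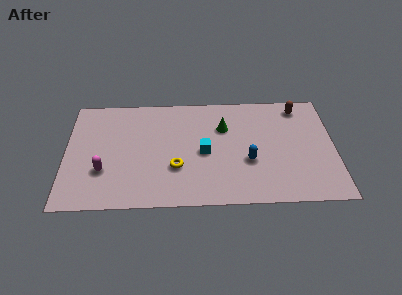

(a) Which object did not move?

the brown capsule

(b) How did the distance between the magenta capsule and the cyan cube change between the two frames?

+1.4

They were about 3.7 units apart before and 5.1 after — 1.4 units further apart.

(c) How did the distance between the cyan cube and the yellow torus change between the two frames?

-0.6

The distance was about 2.3 in the first image and 1.7 in the second, so they moved 0.6 units closer together.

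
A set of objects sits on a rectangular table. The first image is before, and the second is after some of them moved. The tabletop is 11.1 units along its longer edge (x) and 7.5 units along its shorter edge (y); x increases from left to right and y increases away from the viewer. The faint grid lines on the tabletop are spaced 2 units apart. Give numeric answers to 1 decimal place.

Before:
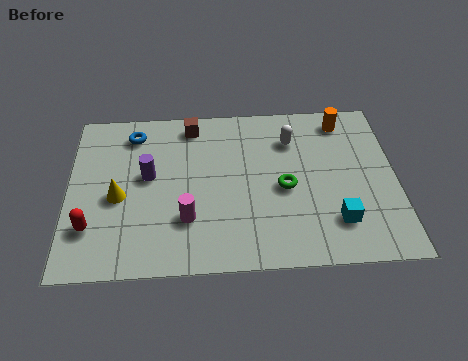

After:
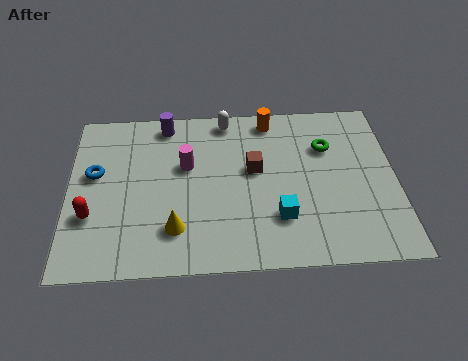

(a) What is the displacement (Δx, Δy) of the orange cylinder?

(-2.5, 0.2)

From the two frames, the orange cylinder sits at roughly (9.4, 6.4) before and (6.9, 6.6) after.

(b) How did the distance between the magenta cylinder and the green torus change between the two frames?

+1.3

The distance was about 3.5 in the first image and 4.8 in the second, so they moved 1.3 units further apart.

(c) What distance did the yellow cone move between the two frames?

2.4

The yellow cone moved from about (1.7, 3.3) to (3.6, 1.8), a distance of √(1.9² + 1.5²) ≈ 2.4.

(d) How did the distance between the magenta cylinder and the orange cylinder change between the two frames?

-3.3

They were about 6.8 units apart before and 3.5 after — 3.3 units closer together.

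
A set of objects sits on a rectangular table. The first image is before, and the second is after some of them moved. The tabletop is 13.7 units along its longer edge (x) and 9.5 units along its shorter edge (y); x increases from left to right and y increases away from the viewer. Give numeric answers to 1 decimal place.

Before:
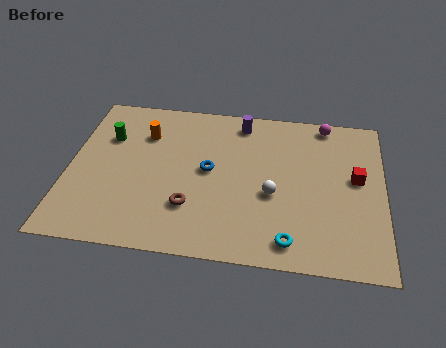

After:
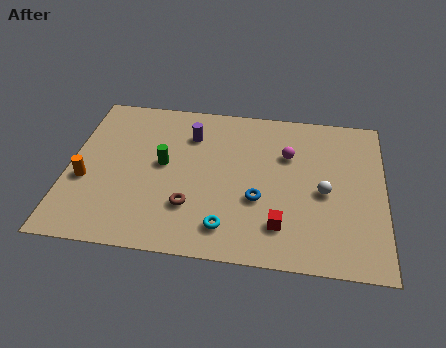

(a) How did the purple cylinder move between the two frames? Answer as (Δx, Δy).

(-2.2, -1.1)

The purple cylinder was at about (7.4, 8.2) and moved to about (5.2, 7.1).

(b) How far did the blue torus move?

2.7

The blue torus was near (6.1, 5.0) before and (8.3, 3.5) after, so it travelled √(2.2² + 1.5²) ≈ 2.7 units.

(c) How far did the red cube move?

4.5

From (12.5, 5.3) to (9.3, 2.1), the red cube covered √(3.2² + 3.2²) ≈ 4.5 units.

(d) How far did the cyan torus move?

2.7

From (9.7, 1.3) to (7.0, 1.7), the cyan torus covered √(2.7² + 0.4²) ≈ 2.7 units.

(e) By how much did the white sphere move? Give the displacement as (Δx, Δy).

(2.2, 0.4)

The white sphere started near (8.9, 3.9) and ended near (11.1, 4.3).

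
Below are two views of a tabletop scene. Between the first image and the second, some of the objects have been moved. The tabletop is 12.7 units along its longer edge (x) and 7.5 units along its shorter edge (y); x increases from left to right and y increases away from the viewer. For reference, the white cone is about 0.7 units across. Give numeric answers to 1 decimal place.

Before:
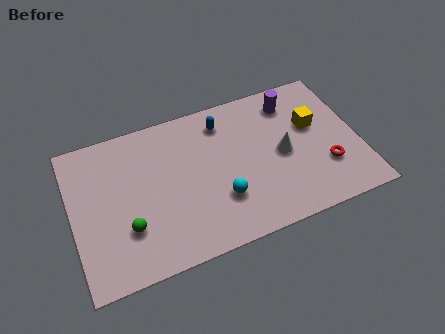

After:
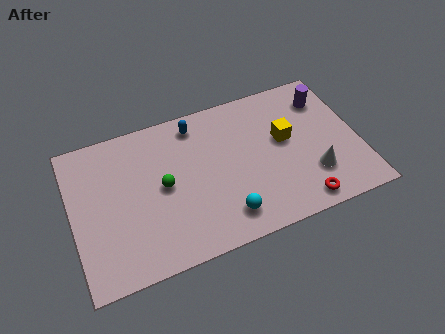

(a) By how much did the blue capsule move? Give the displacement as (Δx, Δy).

(-1.2, 0.3)

The blue capsule started near (6.9, 6.1) and ended near (5.7, 6.4).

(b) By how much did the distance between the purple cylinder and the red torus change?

+1.2

They were about 4.0 units apart before and 5.2 after — 1.2 units further apart.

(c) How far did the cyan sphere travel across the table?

0.9

From (6.4, 2.3) to (6.5, 1.4), the cyan sphere covered √(0.1² + 0.9²) ≈ 0.9 units.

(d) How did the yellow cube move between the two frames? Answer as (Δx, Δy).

(-1.3, -0.3)

The yellow cube was at about (10.8, 4.6) and moved to about (9.5, 4.3).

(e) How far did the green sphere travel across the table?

2.3

The green sphere was near (2.3, 2.3) before and (4.0, 3.8) after, so it travelled √(1.7² + 1.5²) ≈ 2.3 units.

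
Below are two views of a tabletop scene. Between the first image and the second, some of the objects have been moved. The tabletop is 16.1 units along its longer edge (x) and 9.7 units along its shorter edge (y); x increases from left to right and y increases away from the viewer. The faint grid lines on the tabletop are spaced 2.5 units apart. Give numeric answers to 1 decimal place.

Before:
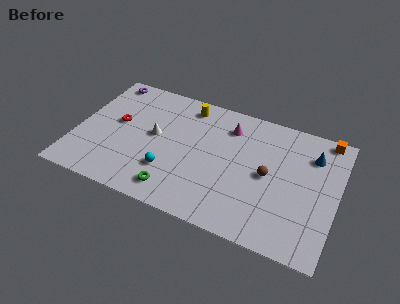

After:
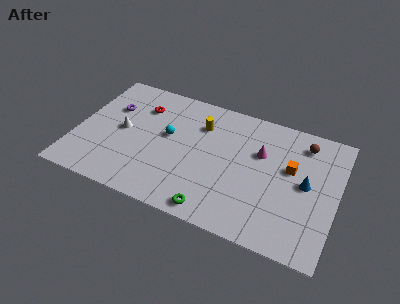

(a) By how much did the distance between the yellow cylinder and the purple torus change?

+0.4

The distance was about 5.2 in the first image and 5.6 in the second, so they moved 0.4 units further apart.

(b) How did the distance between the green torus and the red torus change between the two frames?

+2.5

The distance was about 5.7 in the first image and 8.2 in the second, so they moved 2.5 units further apart.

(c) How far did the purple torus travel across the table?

2.3

The purple torus was near (1.3, 8.7) before and (1.9, 6.5) after, so it travelled √(0.6² + 2.2²) ≈ 2.3 units.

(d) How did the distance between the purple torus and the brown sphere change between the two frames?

+0.7

The distance was about 11.3 in the first image and 12.0 in the second, so they moved 0.7 units further apart.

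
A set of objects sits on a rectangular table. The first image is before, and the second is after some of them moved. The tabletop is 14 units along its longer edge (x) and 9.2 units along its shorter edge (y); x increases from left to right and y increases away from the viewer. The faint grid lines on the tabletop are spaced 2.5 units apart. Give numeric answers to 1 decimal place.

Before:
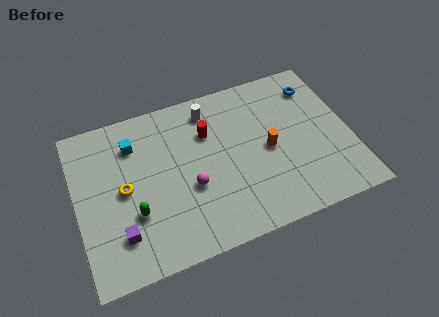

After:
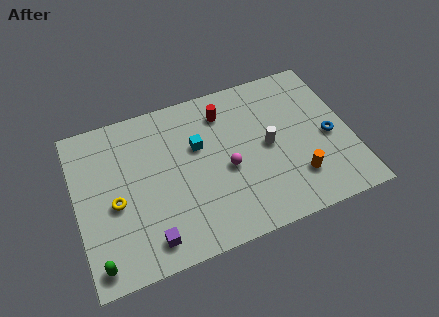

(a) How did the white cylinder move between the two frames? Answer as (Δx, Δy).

(2.7, -3.1)

From the two frames, the white cylinder sits at roughly (7.1, 7.7) before and (9.8, 4.6) after.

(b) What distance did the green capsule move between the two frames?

2.8

The green capsule moved from about (2.8, 3.1) to (0.8, 1.1), a distance of √(2.0² + 2.0²) ≈ 2.8.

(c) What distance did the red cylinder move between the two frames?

1.3

The red cylinder moved from about (6.9, 6.4) to (7.8, 7.3), a distance of √(0.9² + 0.9²) ≈ 1.3.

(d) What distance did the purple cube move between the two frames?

1.6

The purple cube was near (2.0, 2.2) before and (3.4, 1.4) after, so it travelled √(1.4² + 0.8²) ≈ 1.6 units.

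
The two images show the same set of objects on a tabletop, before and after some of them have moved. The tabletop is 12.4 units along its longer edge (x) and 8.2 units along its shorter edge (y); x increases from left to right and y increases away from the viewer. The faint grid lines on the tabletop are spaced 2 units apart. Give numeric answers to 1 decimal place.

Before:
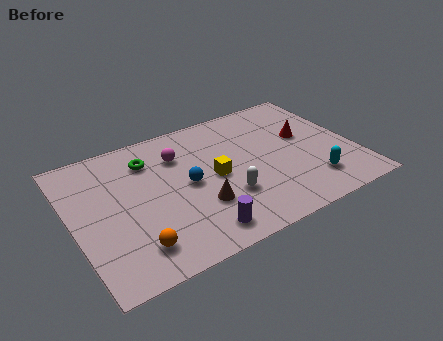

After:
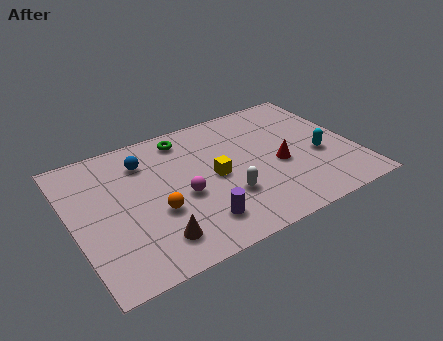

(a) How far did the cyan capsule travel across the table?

1.6

From (10.2, 1.8) to (10.8, 3.3), the cyan capsule covered √(0.6² + 1.5²) ≈ 1.6 units.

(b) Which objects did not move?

the yellow cube and the white capsule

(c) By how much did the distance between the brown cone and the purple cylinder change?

+0.5

Before: roughly 1.4 units apart; after: 1.9. That's 0.5 units further apart.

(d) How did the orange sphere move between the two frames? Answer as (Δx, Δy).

(1.2, 1.5)

From the two frames, the orange sphere sits at roughly (2.3, 1.6) before and (3.5, 3.1) after.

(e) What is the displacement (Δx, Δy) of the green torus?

(1.7, 0.7)

From the two frames, the green torus sits at roughly (3.6, 6.3) before and (5.3, 7.0) after.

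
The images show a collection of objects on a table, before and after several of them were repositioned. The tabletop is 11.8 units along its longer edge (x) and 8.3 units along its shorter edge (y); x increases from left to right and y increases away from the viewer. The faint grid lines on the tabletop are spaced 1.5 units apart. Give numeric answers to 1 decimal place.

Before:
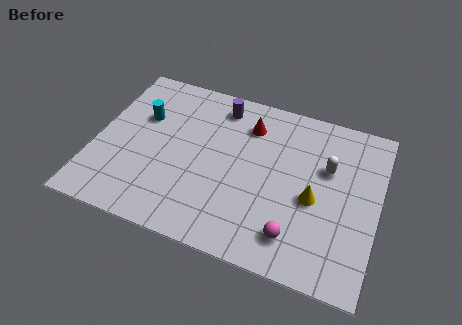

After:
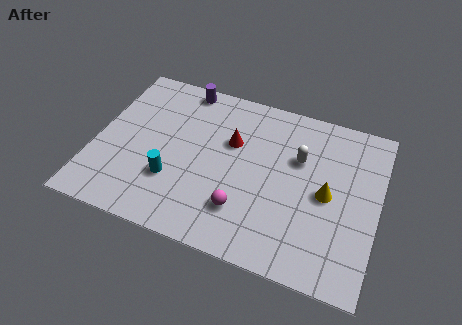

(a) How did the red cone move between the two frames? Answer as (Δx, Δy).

(-0.6, -1.1)

The red cone was at about (6.2, 6.4) and moved to about (5.6, 5.3).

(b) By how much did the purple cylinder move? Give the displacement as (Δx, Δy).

(-1.6, 0.5)

From the two frames, the purple cylinder sits at roughly (4.9, 7.0) before and (3.3, 7.5) after.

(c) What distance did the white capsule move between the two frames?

1.2

From (9.6, 5.3) to (8.4, 5.4), the white capsule covered √(1.2² + 0.1²) ≈ 1.2 units.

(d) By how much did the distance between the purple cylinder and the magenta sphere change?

-0.3

The distance was about 6.5 in the first image and 6.2 in the second, so they moved 0.3 units closer together.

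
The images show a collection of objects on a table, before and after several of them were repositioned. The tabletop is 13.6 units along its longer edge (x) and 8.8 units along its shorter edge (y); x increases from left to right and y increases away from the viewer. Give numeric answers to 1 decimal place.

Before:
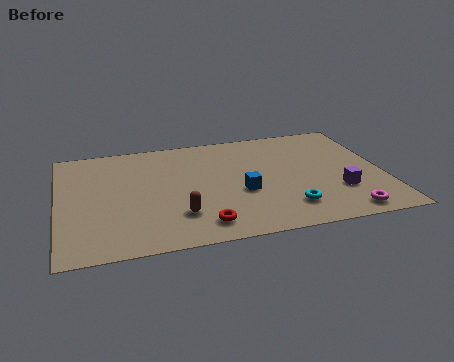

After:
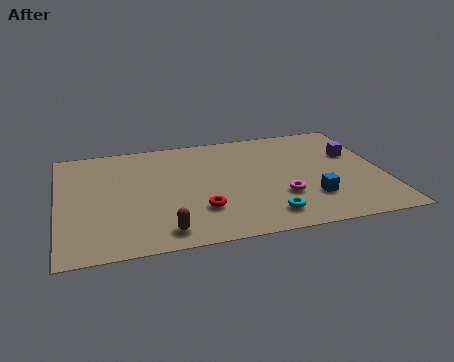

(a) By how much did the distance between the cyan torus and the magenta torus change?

-1.0

They were about 2.5 units apart before and 1.5 after — 1.0 units closer together.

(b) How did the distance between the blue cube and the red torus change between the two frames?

+1.8

Before: roughly 2.8 units apart; after: 4.6. That's 1.8 units further apart.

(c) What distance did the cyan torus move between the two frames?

1.0

From (9.4, 1.9) to (8.5, 1.5), the cyan torus covered √(0.9² + 0.4²) ≈ 1.0 units.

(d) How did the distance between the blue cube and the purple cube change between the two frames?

-0.3

They were about 4.1 units apart before and 3.8 after — 0.3 units closer together.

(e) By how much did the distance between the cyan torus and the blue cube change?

-0.3

Before: roughly 2.4 units apart; after: 2.1. That's 0.3 units closer together.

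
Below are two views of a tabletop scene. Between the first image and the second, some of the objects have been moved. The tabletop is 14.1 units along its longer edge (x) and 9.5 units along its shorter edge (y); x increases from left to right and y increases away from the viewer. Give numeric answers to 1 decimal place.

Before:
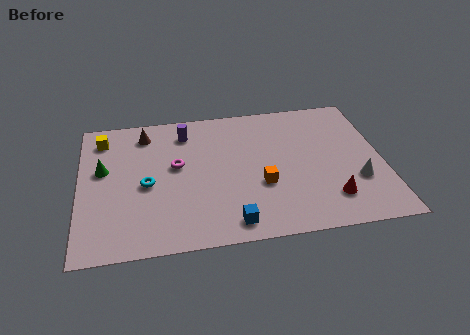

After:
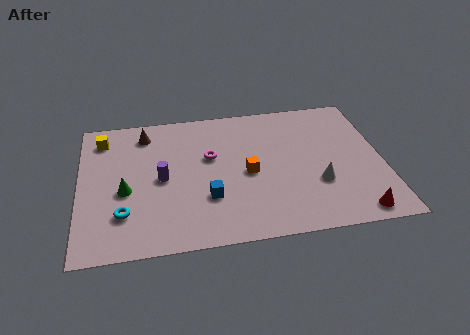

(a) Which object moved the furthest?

the purple cylinder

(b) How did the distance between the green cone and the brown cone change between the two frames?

+1.0

Before: roughly 3.0 units apart; after: 4.0. That's 1.0 units further apart.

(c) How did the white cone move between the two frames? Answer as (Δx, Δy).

(-1.8, 0.1)

The white cone was at about (12.8, 3.1) and moved to about (11.0, 3.2).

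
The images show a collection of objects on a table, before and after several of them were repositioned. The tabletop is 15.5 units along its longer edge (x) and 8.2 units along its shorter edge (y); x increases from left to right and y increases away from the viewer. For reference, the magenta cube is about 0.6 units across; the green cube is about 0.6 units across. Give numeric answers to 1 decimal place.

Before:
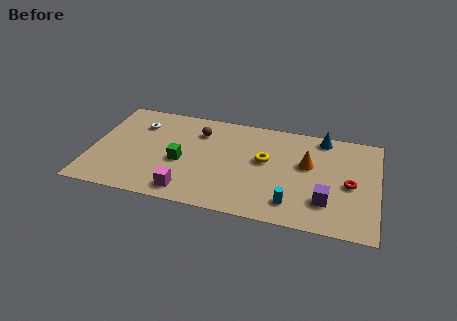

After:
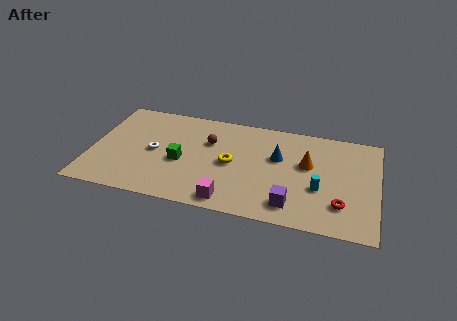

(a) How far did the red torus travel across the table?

1.7

From (14.0, 3.8) to (13.6, 2.1), the red torus covered √(0.4² + 1.7²) ≈ 1.7 units.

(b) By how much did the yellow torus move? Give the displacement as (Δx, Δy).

(-1.8, -0.7)

The yellow torus started near (9.4, 4.7) and ended near (7.6, 4.0).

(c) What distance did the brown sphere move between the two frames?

0.9

The brown sphere was near (5.7, 6.2) before and (6.3, 5.5) after, so it travelled √(0.6² + 0.7²) ≈ 0.9 units.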